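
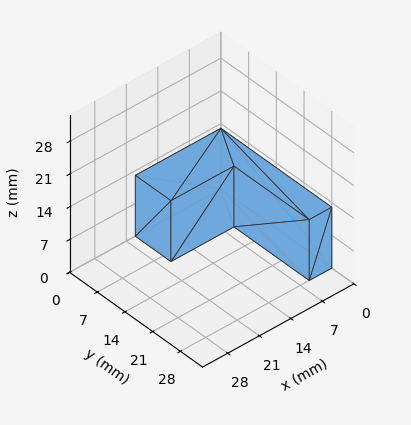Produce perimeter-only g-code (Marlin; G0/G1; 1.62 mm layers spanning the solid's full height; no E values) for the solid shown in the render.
Reading the render: the shape is an L-shaped prism: outer 19 × 28 mm, arm thicknesses ≈ 9 mm (horizontal) and 5 mm (vertical), extruded 13 mm in z (dimensions read to the nearest mm from the axis ticks). For the g-code, the solid's height is divided into equal slices at the stated Δz and each level perimeter traced with G1 moves after a G0 lift.

; perimeter-only toolpath
G21 ; units = mm
G90 ; absolute positioning
G28 ; home
; layer 1
G0 Z1.62
G0 X0.00 Y0.00
G1 X19.00 Y0.00
G1 X19.00 Y9.00
G1 X5.00 Y9.00
G1 X5.00 Y28.00
G1 X0.00 Y28.00
G1 X0.00 Y0.00
; layer 2
G0 Z3.25
G0 X0.00 Y0.00
G1 X19.00 Y0.00
G1 X19.00 Y9.00
G1 X5.00 Y9.00
G1 X5.00 Y28.00
G1 X0.00 Y28.00
G1 X0.00 Y0.00
; layer 3
G0 Z4.88
G0 X0.00 Y0.00
G1 X19.00 Y0.00
G1 X19.00 Y9.00
G1 X5.00 Y9.00
G1 X5.00 Y28.00
G1 X0.00 Y28.00
G1 X0.00 Y0.00
; layer 4
G0 Z6.50
G0 X0.00 Y0.00
G1 X19.00 Y0.00
G1 X19.00 Y9.00
G1 X5.00 Y9.00
G1 X5.00 Y28.00
G1 X0.00 Y28.00
G1 X0.00 Y0.00
; layer 5
G0 Z8.12
G0 X0.00 Y0.00
G1 X19.00 Y0.00
G1 X19.00 Y9.00
G1 X5.00 Y9.00
G1 X5.00 Y28.00
G1 X0.00 Y28.00
G1 X0.00 Y0.00
; layer 6
G0 Z9.75
G0 X0.00 Y0.00
G1 X19.00 Y0.00
G1 X19.00 Y9.00
G1 X5.00 Y9.00
G1 X5.00 Y28.00
G1 X0.00 Y28.00
G1 X0.00 Y0.00
; layer 7
G0 Z11.38
G0 X0.00 Y0.00
G1 X19.00 Y0.00
G1 X19.00 Y9.00
G1 X5.00 Y9.00
G1 X5.00 Y28.00
G1 X0.00 Y28.00
G1 X0.00 Y0.00
; layer 8
G0 Z13.00
G0 X0.00 Y0.00
G1 X19.00 Y0.00
G1 X19.00 Y9.00
G1 X5.00 Y9.00
G1 X5.00 Y28.00
G1 X0.00 Y28.00
G1 X0.00 Y0.00
M2 ; end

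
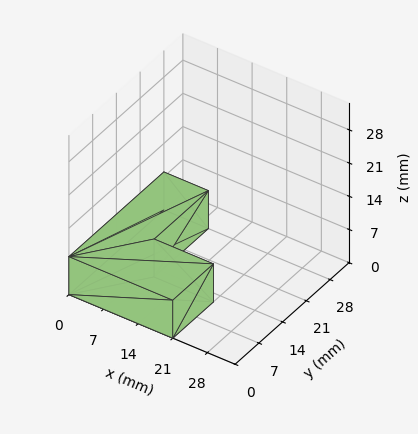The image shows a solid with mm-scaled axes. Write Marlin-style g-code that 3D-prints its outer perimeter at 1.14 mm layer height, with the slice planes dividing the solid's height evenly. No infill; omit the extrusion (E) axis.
Reading the render: the shape is an L-shaped prism: outer 21 × 28 mm, arm thicknesses ≈ 12 mm (horizontal) and 9 mm (vertical), extruded 8 mm in z (dimensions read to the nearest mm from the axis ticks). For the g-code, the solid's height is divided into equal slices at the stated Δz and each level perimeter traced with G1 moves after a G0 lift.

; perimeter-only toolpath
G21 ; units = mm
G90 ; absolute positioning
G28 ; home
; layer 1
G0 Z1.14
G0 X0.00 Y0.00
G1 X21.00 Y0.00
G1 X21.00 Y12.00
G1 X9.00 Y12.00
G1 X9.00 Y28.00
G1 X0.00 Y28.00
G1 X0.00 Y0.00
; layer 2
G0 Z2.29
G0 X0.00 Y0.00
G1 X21.00 Y0.00
G1 X21.00 Y12.00
G1 X9.00 Y12.00
G1 X9.00 Y28.00
G1 X0.00 Y28.00
G1 X0.00 Y0.00
; layer 3
G0 Z3.43
G0 X0.00 Y0.00
G1 X21.00 Y0.00
G1 X21.00 Y12.00
G1 X9.00 Y12.00
G1 X9.00 Y28.00
G1 X0.00 Y28.00
G1 X0.00 Y0.00
; layer 4
G0 Z4.57
G0 X0.00 Y0.00
G1 X21.00 Y0.00
G1 X21.00 Y12.00
G1 X9.00 Y12.00
G1 X9.00 Y28.00
G1 X0.00 Y28.00
G1 X0.00 Y0.00
; layer 5
G0 Z5.71
G0 X0.00 Y0.00
G1 X21.00 Y0.00
G1 X21.00 Y12.00
G1 X9.00 Y12.00
G1 X9.00 Y28.00
G1 X0.00 Y28.00
G1 X0.00 Y0.00
; layer 6
G0 Z6.86
G0 X0.00 Y0.00
G1 X21.00 Y0.00
G1 X21.00 Y12.00
G1 X9.00 Y12.00
G1 X9.00 Y28.00
G1 X0.00 Y28.00
G1 X0.00 Y0.00
; layer 7
G0 Z8.00
G0 X0.00 Y0.00
G1 X21.00 Y0.00
G1 X21.00 Y12.00
G1 X9.00 Y12.00
G1 X9.00 Y28.00
G1 X0.00 Y28.00
G1 X0.00 Y0.00
M2 ; end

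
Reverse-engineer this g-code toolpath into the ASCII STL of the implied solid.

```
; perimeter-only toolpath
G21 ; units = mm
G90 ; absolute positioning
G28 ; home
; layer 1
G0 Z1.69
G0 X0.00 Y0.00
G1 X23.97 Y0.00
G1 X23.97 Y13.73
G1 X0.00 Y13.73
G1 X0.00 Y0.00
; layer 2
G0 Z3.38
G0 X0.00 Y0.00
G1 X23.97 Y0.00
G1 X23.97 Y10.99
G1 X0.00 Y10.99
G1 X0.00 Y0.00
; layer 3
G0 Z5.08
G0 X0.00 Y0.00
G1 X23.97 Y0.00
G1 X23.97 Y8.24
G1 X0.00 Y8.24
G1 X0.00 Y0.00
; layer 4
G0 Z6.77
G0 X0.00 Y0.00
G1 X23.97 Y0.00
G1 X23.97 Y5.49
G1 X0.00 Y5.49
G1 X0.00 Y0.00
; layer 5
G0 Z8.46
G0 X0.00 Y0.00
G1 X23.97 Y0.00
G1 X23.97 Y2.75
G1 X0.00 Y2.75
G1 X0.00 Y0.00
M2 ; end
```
solid part
  facet normal 0.0000 0.0000 -1.0000
    outer loop
      vertex 23.97 16.48 0.00
      vertex 23.97 0.00 0.00
      vertex 0.00 0.00 0.00
    endloop
  endfacet
  facet normal 0.0000 0.0000 -1.0000
    outer loop
      vertex 0.00 16.48 0.00
      vertex 23.97 16.48 0.00
      vertex 0.00 0.00 0.00
    endloop
  endfacet
  facet normal 0.0000 -1.0000 0.0000
    outer loop
      vertex 0.00 0.00 0.00
      vertex 23.97 0.00 0.00
      vertex 23.97 0.00 10.15
    endloop
  endfacet
  facet normal 0.0000 -1.0000 0.0000
    outer loop
      vertex 0.00 0.00 0.00
      vertex 23.97 0.00 10.15
      vertex 0.00 0.00 10.15
    endloop
  endfacet
  facet normal 0.0000 0.5244 0.8515
    outer loop
      vertex 0.00 0.00 10.15
      vertex 23.97 0.00 10.15
      vertex 23.97 16.48 0.00
    endloop
  endfacet
  facet normal 0.0000 0.5244 0.8515
    outer loop
      vertex 0.00 0.00 10.15
      vertex 23.97 16.48 0.00
      vertex 0.00 16.48 0.00
    endloop
  endfacet
  facet normal -1.0000 0.0000 0.0000
    outer loop
      vertex 0.00 0.00 10.15
      vertex 0.00 16.48 0.00
      vertex 0.00 0.00 0.00
    endloop
  endfacet
  facet normal 1.0000 0.0000 0.0000
    outer loop
      vertex 23.97 0.00 0.00
      vertex 23.97 16.48 0.00
      vertex 23.97 0.00 10.15
    endloop
  endfacet
endsolid part

The G0 Z moves step by Δz≈1.69 mm. The G1 loops shrink linearly with z, so the solid tapers from its base footprint up to z≈10.2. Closing with a flat bottom cap and the tapered top and triangulating gives 8 facets — a wedge (ramp): 24 × 16.5 mm base, rising to 10.2 mm along the y=0 edge and sloping linearly to z=0 at y=16.5.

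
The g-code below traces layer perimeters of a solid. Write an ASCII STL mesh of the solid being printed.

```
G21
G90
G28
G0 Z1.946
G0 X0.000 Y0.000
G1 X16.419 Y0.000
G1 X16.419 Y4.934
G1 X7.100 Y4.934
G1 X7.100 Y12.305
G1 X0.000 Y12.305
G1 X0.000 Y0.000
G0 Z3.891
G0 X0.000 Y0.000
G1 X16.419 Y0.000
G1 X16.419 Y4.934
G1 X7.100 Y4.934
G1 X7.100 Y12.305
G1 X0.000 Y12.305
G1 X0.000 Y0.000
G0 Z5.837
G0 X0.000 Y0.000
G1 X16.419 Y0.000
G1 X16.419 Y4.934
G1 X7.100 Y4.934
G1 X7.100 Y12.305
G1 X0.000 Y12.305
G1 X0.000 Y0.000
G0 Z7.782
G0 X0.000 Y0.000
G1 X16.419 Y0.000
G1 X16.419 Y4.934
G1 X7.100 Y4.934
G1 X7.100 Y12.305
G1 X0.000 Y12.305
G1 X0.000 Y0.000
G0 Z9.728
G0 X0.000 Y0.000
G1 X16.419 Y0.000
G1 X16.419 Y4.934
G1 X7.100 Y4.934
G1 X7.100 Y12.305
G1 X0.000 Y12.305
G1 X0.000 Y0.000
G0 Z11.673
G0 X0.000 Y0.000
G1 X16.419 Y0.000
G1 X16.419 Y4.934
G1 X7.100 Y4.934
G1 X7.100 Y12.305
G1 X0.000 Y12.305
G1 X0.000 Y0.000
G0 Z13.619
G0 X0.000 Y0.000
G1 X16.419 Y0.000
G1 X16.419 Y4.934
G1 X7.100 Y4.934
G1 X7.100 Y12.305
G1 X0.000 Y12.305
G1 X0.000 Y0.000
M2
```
solid part
  facet normal 0.0000 0.0000 -1.0000
    outer loop
      vertex 16.419 4.934 0.000
      vertex 16.419 0.000 0.000
      vertex 0.000 0.000 0.000
    endloop
  endfacet
  facet normal 0.0000 0.0000 -1.0000
    outer loop
      vertex 7.100 4.934 0.000
      vertex 16.419 4.934 0.000
      vertex 0.000 0.000 0.000
    endloop
  endfacet
  facet normal 0.0000 0.0000 -1.0000
    outer loop
      vertex 7.100 12.305 0.000
      vertex 7.100 4.934 0.000
      vertex 0.000 0.000 0.000
    endloop
  endfacet
  facet normal 0.0000 0.0000 -1.0000
    outer loop
      vertex 0.000 12.305 0.000
      vertex 7.100 12.305 0.000
      vertex 0.000 0.000 0.000
    endloop
  endfacet
  facet normal 0.0000 0.0000 1.0000
    outer loop
      vertex 0.000 0.000 13.619
      vertex 16.419 0.000 13.619
      vertex 16.419 4.934 13.619
    endloop
  endfacet
  facet normal 0.0000 0.0000 1.0000
    outer loop
      vertex 0.000 0.000 13.619
      vertex 16.419 4.934 13.619
      vertex 7.100 4.934 13.619
    endloop
  endfacet
  facet normal 0.0000 0.0000 1.0000
    outer loop
      vertex 0.000 0.000 13.619
      vertex 7.100 4.934 13.619
      vertex 7.100 12.305 13.619
    endloop
  endfacet
  facet normal 0.0000 0.0000 1.0000
    outer loop
      vertex 0.000 0.000 13.619
      vertex 7.100 12.305 13.619
      vertex 0.000 12.305 13.619
    endloop
  endfacet
  facet normal 0.0000 -1.0000 0.0000
    outer loop
      vertex 0.000 0.000 0.000
      vertex 16.419 0.000 0.000
      vertex 16.419 0.000 13.619
    endloop
  endfacet
  facet normal 0.0000 -1.0000 0.0000
    outer loop
      vertex 0.000 0.000 0.000
      vertex 16.419 0.000 13.619
      vertex 0.000 0.000 13.619
    endloop
  endfacet
  facet normal 1.0000 0.0000 0.0000
    outer loop
      vertex 16.419 0.000 0.000
      vertex 16.419 4.934 0.000
      vertex 16.419 4.934 13.619
    endloop
  endfacet
  facet normal 1.0000 0.0000 0.0000
    outer loop
      vertex 16.419 0.000 0.000
      vertex 16.419 4.934 13.619
      vertex 16.419 0.000 13.619
    endloop
  endfacet
  facet normal 0.0000 1.0000 0.0000
    outer loop
      vertex 16.419 4.934 0.000
      vertex 7.100 4.934 0.000
      vertex 7.100 4.934 13.619
    endloop
  endfacet
  facet normal 0.0000 1.0000 0.0000
    outer loop
      vertex 16.419 4.934 0.000
      vertex 7.100 4.934 13.619
      vertex 16.419 4.934 13.619
    endloop
  endfacet
  facet normal 1.0000 0.0000 0.0000
    outer loop
      vertex 7.100 4.934 0.000
      vertex 7.100 12.305 0.000
      vertex 7.100 12.305 13.619
    endloop
  endfacet
  facet normal 1.0000 0.0000 0.0000
    outer loop
      vertex 7.100 4.934 0.000
      vertex 7.100 12.305 13.619
      vertex 7.100 4.934 13.619
    endloop
  endfacet
  facet normal 0.0000 1.0000 0.0000
    outer loop
      vertex 7.100 12.305 0.000
      vertex 0.000 12.305 0.000
      vertex 0.000 12.305 13.619
    endloop
  endfacet
  facet normal 0.0000 1.0000 0.0000
    outer loop
      vertex 7.100 12.305 0.000
      vertex 0.000 12.305 13.619
      vertex 7.100 12.305 13.619
    endloop
  endfacet
  facet normal -1.0000 0.0000 0.0000
    outer loop
      vertex 0.000 12.305 0.000
      vertex 0.000 0.000 0.000
      vertex 0.000 0.000 13.619
    endloop
  endfacet
  facet normal -1.0000 0.0000 0.0000
    outer loop
      vertex 0.000 12.305 0.000
      vertex 0.000 0.000 13.619
      vertex 0.000 12.305 13.619
    endloop
  endfacet
endsolid part

The G0 Z moves step by Δz≈1.946 mm. Every layer's G1 loop is the same polygon, so the solid is a straight extrusion of it from z=0 to z≈13.6. Closing with flat bottom and top caps and triangulating gives 20 facets — an L-shaped prism: outer 16.4 × 12.3 mm, arm thicknesses ≈ 4.93 mm (horizontal) and 7.1 mm (vertical), extruded 13.6 mm in z.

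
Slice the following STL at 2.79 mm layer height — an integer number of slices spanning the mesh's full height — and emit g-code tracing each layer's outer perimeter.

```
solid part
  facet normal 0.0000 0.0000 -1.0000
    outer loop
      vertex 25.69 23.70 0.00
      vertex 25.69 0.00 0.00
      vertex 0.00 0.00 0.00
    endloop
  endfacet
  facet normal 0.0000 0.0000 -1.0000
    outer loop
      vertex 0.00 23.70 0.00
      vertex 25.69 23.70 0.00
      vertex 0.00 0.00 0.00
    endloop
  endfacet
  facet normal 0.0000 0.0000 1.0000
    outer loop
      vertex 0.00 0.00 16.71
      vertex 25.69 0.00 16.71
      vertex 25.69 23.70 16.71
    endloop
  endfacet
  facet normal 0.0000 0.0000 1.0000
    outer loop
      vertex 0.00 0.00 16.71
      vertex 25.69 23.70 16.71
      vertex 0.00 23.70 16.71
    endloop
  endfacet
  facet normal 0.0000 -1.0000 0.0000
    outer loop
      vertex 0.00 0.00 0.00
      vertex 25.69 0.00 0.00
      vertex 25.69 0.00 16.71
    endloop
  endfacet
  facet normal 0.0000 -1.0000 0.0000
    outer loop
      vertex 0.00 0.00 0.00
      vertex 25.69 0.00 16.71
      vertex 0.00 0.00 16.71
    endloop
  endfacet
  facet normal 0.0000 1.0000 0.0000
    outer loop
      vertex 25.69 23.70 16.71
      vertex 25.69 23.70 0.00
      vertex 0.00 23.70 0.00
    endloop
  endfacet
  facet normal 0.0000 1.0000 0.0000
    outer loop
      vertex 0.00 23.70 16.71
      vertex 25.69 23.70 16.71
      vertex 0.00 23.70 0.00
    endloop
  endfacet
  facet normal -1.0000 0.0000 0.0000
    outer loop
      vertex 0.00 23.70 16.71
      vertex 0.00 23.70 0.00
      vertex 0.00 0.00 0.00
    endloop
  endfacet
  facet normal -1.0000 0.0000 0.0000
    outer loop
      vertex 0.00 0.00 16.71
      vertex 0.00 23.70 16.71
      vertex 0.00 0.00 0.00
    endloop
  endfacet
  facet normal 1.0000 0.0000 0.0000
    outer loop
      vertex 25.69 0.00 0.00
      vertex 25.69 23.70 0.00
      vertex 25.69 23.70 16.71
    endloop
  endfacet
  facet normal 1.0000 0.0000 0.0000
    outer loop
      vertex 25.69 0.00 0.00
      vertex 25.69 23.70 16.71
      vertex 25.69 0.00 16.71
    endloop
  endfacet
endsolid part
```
; perimeter-only toolpath
G21 ; units = mm
G90 ; absolute positioning
G28 ; home
; layer 1
G0 Z2.79
G0 X0.00 Y0.00
G1 X25.69 Y0.00
G1 X25.69 Y23.70
G1 X0.00 Y23.70
G1 X0.00 Y0.00
; layer 2
G0 Z5.57
G0 X0.00 Y0.00
G1 X25.69 Y0.00
G1 X25.69 Y23.70
G1 X0.00 Y23.70
G1 X0.00 Y0.00
; layer 3
G0 Z8.36
G0 X0.00 Y0.00
G1 X25.69 Y0.00
G1 X25.69 Y23.70
G1 X0.00 Y23.70
G1 X0.00 Y0.00
; layer 4
G0 Z11.14
G0 X0.00 Y0.00
G1 X25.69 Y0.00
G1 X25.69 Y23.70
G1 X0.00 Y23.70
G1 X0.00 Y0.00
; layer 5
G0 Z13.93
G0 X0.00 Y0.00
G1 X25.69 Y0.00
G1 X25.69 Y23.70
G1 X0.00 Y23.70
G1 X0.00 Y0.00
; layer 6
G0 Z16.71
G0 X0.00 Y0.00
G1 X25.69 Y0.00
G1 X25.69 Y23.70
G1 X0.00 Y23.70
G1 X0.00 Y0.00
M2 ; end

The solid is a rectangular box, roughly 25.7 × 23.7 mm footprint and 16.7 mm tall. Slicing at Δz = 2.79 mm — 6 equal slices spanning the solid's height, so layer i sits at z = i·h/6 — gives 6 non-empty perimeters. Each is a 4-segment closed polygon; G0 lifts to the layer z and rapids to the start vertex, then G1 traces the edges.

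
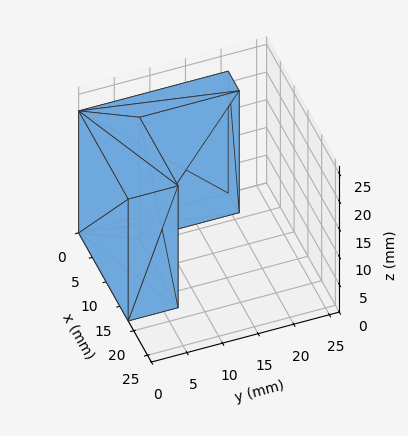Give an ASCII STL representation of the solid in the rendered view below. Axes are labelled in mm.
Reading the render: the shape is an L-shaped prism: outer 18 × 21 mm, arm thicknesses ≈ 7 mm (horizontal) and 4 mm (vertical), extruded 22 mm in z (dimensions read to the nearest mm from the axis ticks). For the STL, each face is triangulated and given an outward normal.

solid part
  facet normal 0.0000 0.0000 -1.0000
    outer loop
      vertex 18.00 7.00 0.00
      vertex 18.00 0.00 0.00
      vertex 0.00 0.00 0.00
    endloop
  endfacet
  facet normal 0.0000 0.0000 -1.0000
    outer loop
      vertex 4.00 7.00 0.00
      vertex 18.00 7.00 0.00
      vertex 0.00 0.00 0.00
    endloop
  endfacet
  facet normal 0.0000 0.0000 -1.0000
    outer loop
      vertex 4.00 21.00 0.00
      vertex 4.00 7.00 0.00
      vertex 0.00 0.00 0.00
    endloop
  endfacet
  facet normal 0.0000 0.0000 -1.0000
    outer loop
      vertex 0.00 21.00 0.00
      vertex 4.00 21.00 0.00
      vertex 0.00 0.00 0.00
    endloop
  endfacet
  facet normal 0.0000 0.0000 1.0000
    outer loop
      vertex 0.00 0.00 22.00
      vertex 18.00 0.00 22.00
      vertex 18.00 7.00 22.00
    endloop
  endfacet
  facet normal 0.0000 0.0000 1.0000
    outer loop
      vertex 0.00 0.00 22.00
      vertex 18.00 7.00 22.00
      vertex 4.00 7.00 22.00
    endloop
  endfacet
  facet normal 0.0000 0.0000 1.0000
    outer loop
      vertex 0.00 0.00 22.00
      vertex 4.00 7.00 22.00
      vertex 4.00 21.00 22.00
    endloop
  endfacet
  facet normal 0.0000 0.0000 1.0000
    outer loop
      vertex 0.00 0.00 22.00
      vertex 4.00 21.00 22.00
      vertex 0.00 21.00 22.00
    endloop
  endfacet
  facet normal 0.0000 -1.0000 0.0000
    outer loop
      vertex 0.00 0.00 0.00
      vertex 18.00 0.00 0.00
      vertex 18.00 0.00 22.00
    endloop
  endfacet
  facet normal 0.0000 -1.0000 0.0000
    outer loop
      vertex 0.00 0.00 0.00
      vertex 18.00 0.00 22.00
      vertex 0.00 0.00 22.00
    endloop
  endfacet
  facet normal 1.0000 0.0000 0.0000
    outer loop
      vertex 18.00 0.00 0.00
      vertex 18.00 7.00 0.00
      vertex 18.00 7.00 22.00
    endloop
  endfacet
  facet normal 1.0000 0.0000 0.0000
    outer loop
      vertex 18.00 0.00 0.00
      vertex 18.00 7.00 22.00
      vertex 18.00 0.00 22.00
    endloop
  endfacet
  facet normal 0.0000 1.0000 0.0000
    outer loop
      vertex 18.00 7.00 0.00
      vertex 4.00 7.00 0.00
      vertex 4.00 7.00 22.00
    endloop
  endfacet
  facet normal 0.0000 1.0000 0.0000
    outer loop
      vertex 18.00 7.00 0.00
      vertex 4.00 7.00 22.00
      vertex 18.00 7.00 22.00
    endloop
  endfacet
  facet normal 1.0000 0.0000 0.0000
    outer loop
      vertex 4.00 7.00 0.00
      vertex 4.00 21.00 0.00
      vertex 4.00 21.00 22.00
    endloop
  endfacet
  facet normal 1.0000 0.0000 0.0000
    outer loop
      vertex 4.00 7.00 0.00
      vertex 4.00 21.00 22.00
      vertex 4.00 7.00 22.00
    endloop
  endfacet
  facet normal 0.0000 1.0000 0.0000
    outer loop
      vertex 4.00 21.00 0.00
      vertex 0.00 21.00 0.00
      vertex 0.00 21.00 22.00
    endloop
  endfacet
  facet normal 0.0000 1.0000 0.0000
    outer loop
      vertex 4.00 21.00 0.00
      vertex 0.00 21.00 22.00
      vertex 4.00 21.00 22.00
    endloop
  endfacet
  facet normal -1.0000 0.0000 0.0000
    outer loop
      vertex 0.00 21.00 0.00
      vertex 0.00 0.00 0.00
      vertex 0.00 0.00 22.00
    endloop
  endfacet
  facet normal -1.0000 0.0000 0.0000
    outer loop
      vertex 0.00 21.00 0.00
      vertex 0.00 0.00 22.00
      vertex 0.00 21.00 22.00
    endloop
  endfacet
endsolid part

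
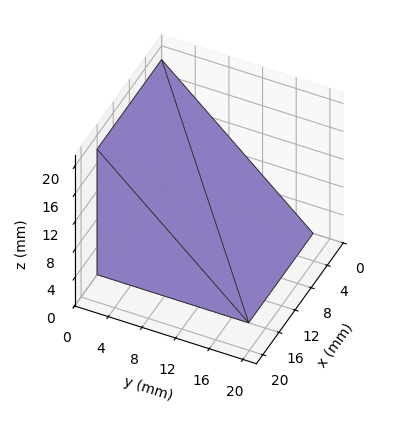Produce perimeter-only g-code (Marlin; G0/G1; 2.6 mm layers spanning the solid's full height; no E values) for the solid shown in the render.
Reading the render: the shape is a wedge (ramp): 16 × 18 mm base, rising to 18 mm along the y=0 edge and sloping linearly to z=0 at y=18 (dimensions read to the nearest mm from the axis ticks). For the g-code, the solid's height is divided into equal slices at the stated Δz and each level perimeter traced with G1 moves after a G0 lift.

; perimeter-only toolpath
G21 ; units = mm
G90 ; absolute positioning
G28 ; home
; layer 1
G0 Z2.6
G0 X0.0 Y0.0
G1 X16.0 Y0.0
G1 X16.0 Y15.4
G1 X0.0 Y15.4
G1 X0.0 Y0.0
; layer 2
G0 Z5.1
G0 X0.0 Y0.0
G1 X16.0 Y0.0
G1 X16.0 Y12.9
G1 X0.0 Y12.9
G1 X0.0 Y0.0
; layer 3
G0 Z7.7
G0 X0.0 Y0.0
G1 X16.0 Y0.0
G1 X16.0 Y10.3
G1 X0.0 Y10.3
G1 X0.0 Y0.0
; layer 4
G0 Z10.3
G0 X0.0 Y0.0
G1 X16.0 Y0.0
G1 X16.0 Y7.7
G1 X0.0 Y7.7
G1 X0.0 Y0.0
; layer 5
G0 Z12.9
G0 X0.0 Y0.0
G1 X16.0 Y0.0
G1 X16.0 Y5.1
G1 X0.0 Y5.1
G1 X0.0 Y0.0
; layer 6
G0 Z15.4
G0 X0.0 Y0.0
G1 X16.0 Y0.0
G1 X16.0 Y2.6
G1 X0.0 Y2.6
G1 X0.0 Y0.0
M2 ; end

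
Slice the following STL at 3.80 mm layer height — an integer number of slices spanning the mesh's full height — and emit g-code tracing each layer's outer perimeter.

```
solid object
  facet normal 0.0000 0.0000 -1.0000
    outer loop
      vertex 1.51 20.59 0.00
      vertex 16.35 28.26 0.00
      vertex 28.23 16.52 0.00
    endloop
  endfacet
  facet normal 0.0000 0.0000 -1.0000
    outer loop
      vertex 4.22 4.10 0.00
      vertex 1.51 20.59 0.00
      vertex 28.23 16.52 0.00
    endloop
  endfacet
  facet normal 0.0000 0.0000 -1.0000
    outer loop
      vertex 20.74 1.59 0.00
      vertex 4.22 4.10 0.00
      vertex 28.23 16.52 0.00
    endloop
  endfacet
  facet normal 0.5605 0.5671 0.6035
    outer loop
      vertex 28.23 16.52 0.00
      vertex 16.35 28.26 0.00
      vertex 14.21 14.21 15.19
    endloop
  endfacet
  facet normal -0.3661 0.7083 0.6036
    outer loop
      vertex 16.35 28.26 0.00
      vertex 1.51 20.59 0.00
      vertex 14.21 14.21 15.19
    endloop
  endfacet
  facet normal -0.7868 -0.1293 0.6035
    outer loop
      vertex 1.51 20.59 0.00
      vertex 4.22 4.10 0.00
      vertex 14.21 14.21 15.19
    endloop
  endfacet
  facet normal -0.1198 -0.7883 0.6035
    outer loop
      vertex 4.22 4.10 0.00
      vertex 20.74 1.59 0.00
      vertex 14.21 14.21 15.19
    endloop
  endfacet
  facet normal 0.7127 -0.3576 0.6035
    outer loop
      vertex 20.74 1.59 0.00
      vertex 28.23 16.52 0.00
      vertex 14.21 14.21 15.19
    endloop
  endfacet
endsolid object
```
; perimeter-only toolpath
G21 ; units = mm
G90 ; absolute positioning
G28 ; home
; layer 1
G0 Z3.80
G0 X24.73 Y15.94
G1 X15.82 Y24.75
G1 X4.69 Y18.99
G1 X6.72 Y6.63
G1 X19.11 Y4.75
G1 X24.73 Y15.94
; layer 2
G0 Z7.59
G0 X21.22 Y15.37
G1 X15.28 Y21.23
G1 X7.86 Y17.40
G1 X9.21 Y9.16
G1 X17.48 Y7.90
G1 X21.22 Y15.37
; layer 3
G0 Z11.39
G0 X17.71 Y14.79
G1 X14.75 Y17.72
G1 X11.04 Y15.80
G1 X11.71 Y11.68
G1 X15.84 Y11.06
G1 X17.71 Y14.79
M2 ; end

The solid is a regular 5-sided pyramid, base circumscribed radius ≈ 14.2 mm, apex at z ≈ 15.2 mm. Slicing at Δz = 3.80 mm — 4 equal slices spanning the solid's height, so layer i sits at z = i·h/4 — gives 3 non-empty perimeters. Each is a 5-segment closed polygon; G0 lifts to the layer z and rapids to the start vertex, then G1 traces the edges. The cross-section shrinks linearly with z (the slice at the apex is degenerate and omitted).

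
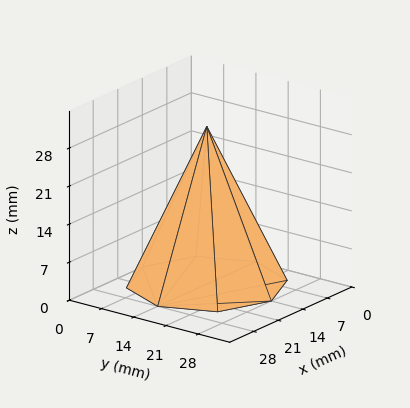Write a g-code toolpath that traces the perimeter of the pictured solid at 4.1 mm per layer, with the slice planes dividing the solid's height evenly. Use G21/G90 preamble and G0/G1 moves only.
Reading the render: the shape is a regular 8-sided pyramid, base circumscribed radius ≈ 14 mm, apex at z ≈ 29 mm (dimensions read to the nearest mm from the axis ticks). For the g-code, the solid's height is divided into equal slices at the stated Δz and each level perimeter traced with G1 moves after a G0 lift.

; perimeter-only toolpath
G21 ; units = mm
G90 ; absolute positioning
G28 ; home
; layer 1
G0 Z4.1
G0 X26.0 Y14.0
G1 X22.5 Y22.5
G1 X14.0 Y26.0
G1 X5.5 Y22.5
G1 X2.0 Y14.0
G1 X5.5 Y5.5
G1 X14.0 Y2.0
G1 X22.5 Y5.5
G1 X26.0 Y14.0
; layer 2
G0 Z8.3
G0 X24.0 Y14.0
G1 X21.1 Y21.1
G1 X14.0 Y24.0
G1 X6.9 Y21.1
G1 X4.0 Y14.0
G1 X6.9 Y6.9
G1 X14.0 Y4.0
G1 X21.1 Y6.9
G1 X24.0 Y14.0
; layer 3
G0 Z12.4
G0 X22.0 Y14.0
G1 X19.7 Y19.7
G1 X14.0 Y22.0
G1 X8.3 Y19.7
G1 X6.0 Y14.0
G1 X8.3 Y8.3
G1 X14.0 Y6.0
G1 X19.7 Y8.3
G1 X22.0 Y14.0
; layer 4
G0 Z16.6
G0 X20.0 Y14.0
G1 X18.2 Y18.2
G1 X14.0 Y20.0
G1 X9.8 Y18.2
G1 X8.0 Y14.0
G1 X9.8 Y9.8
G1 X14.0 Y8.0
G1 X18.2 Y9.8
G1 X20.0 Y14.0
; layer 5
G0 Z20.7
G0 X18.0 Y14.0
G1 X16.8 Y16.8
G1 X14.0 Y18.0
G1 X11.2 Y16.8
G1 X10.0 Y14.0
G1 X11.2 Y11.2
G1 X14.0 Y10.0
G1 X16.8 Y11.2
G1 X18.0 Y14.0
; layer 6
G0 Z24.9
G0 X16.0 Y14.0
G1 X15.4 Y15.4
G1 X14.0 Y16.0
G1 X12.6 Y15.4
G1 X12.0 Y14.0
G1 X12.6 Y12.6
G1 X14.0 Y12.0
G1 X15.4 Y12.6
G1 X16.0 Y14.0
M2 ; end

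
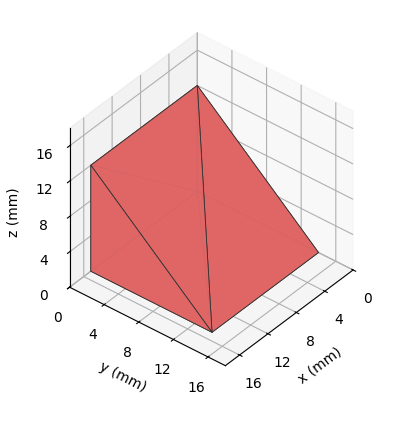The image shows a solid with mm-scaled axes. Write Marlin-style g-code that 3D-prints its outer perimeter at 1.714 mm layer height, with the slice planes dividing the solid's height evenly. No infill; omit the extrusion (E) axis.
Reading the render: the shape is a wedge (ramp): 15 × 14 mm base, rising to 12 mm along the y=0 edge and sloping linearly to z=0 at y=14 (dimensions read to the nearest mm from the axis ticks). For the g-code, the solid's height is divided into equal slices at the stated Δz and each level perimeter traced with G1 moves after a G0 lift.

; perimeter-only toolpath
G21 ; units = mm
G90 ; absolute positioning
G28 ; home
; layer 1
G0 Z1.714
G0 X0.000 Y0.000
G1 X15.000 Y0.000
G1 X15.000 Y12.000
G1 X0.000 Y12.000
G1 X0.000 Y0.000
; layer 2
G0 Z3.429
G0 X0.000 Y0.000
G1 X15.000 Y0.000
G1 X15.000 Y10.000
G1 X0.000 Y10.000
G1 X0.000 Y0.000
; layer 3
G0 Z5.143
G0 X0.000 Y0.000
G1 X15.000 Y0.000
G1 X15.000 Y8.000
G1 X0.000 Y8.000
G1 X0.000 Y0.000
; layer 4
G0 Z6.857
G0 X0.000 Y0.000
G1 X15.000 Y0.000
G1 X15.000 Y6.000
G1 X0.000 Y6.000
G1 X0.000 Y0.000
; layer 5
G0 Z8.571
G0 X0.000 Y0.000
G1 X15.000 Y0.000
G1 X15.000 Y4.000
G1 X0.000 Y4.000
G1 X0.000 Y0.000
; layer 6
G0 Z10.286
G0 X0.000 Y0.000
G1 X15.000 Y0.000
G1 X15.000 Y2.000
G1 X0.000 Y2.000
G1 X0.000 Y0.000
M2 ; end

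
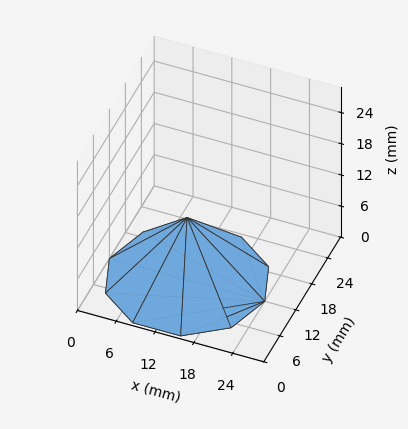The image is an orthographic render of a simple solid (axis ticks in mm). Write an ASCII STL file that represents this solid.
Reading the render: the shape is a regular 10-sided pyramid, base circumscribed radius ≈ 12 mm, apex at z ≈ 12 mm (dimensions read to the nearest mm from the axis ticks). For the STL, each face is triangulated and given an outward normal.

solid part
  facet normal 0.0000 0.0000 -1.0000
    outer loop
      vertex 15.71 23.41 0.00
      vertex 21.71 19.05 0.00
      vertex 24.00 12.00 0.00
    endloop
  endfacet
  facet normal 0.0000 0.0000 -1.0000
    outer loop
      vertex 8.29 23.41 0.00
      vertex 15.71 23.41 0.00
      vertex 24.00 12.00 0.00
    endloop
  endfacet
  facet normal 0.0000 0.0000 -1.0000
    outer loop
      vertex 2.29 19.05 0.00
      vertex 8.29 23.41 0.00
      vertex 24.00 12.00 0.00
    endloop
  endfacet
  facet normal 0.0000 0.0000 -1.0000
    outer loop
      vertex 0.00 12.00 0.00
      vertex 2.29 19.05 0.00
      vertex 24.00 12.00 0.00
    endloop
  endfacet
  facet normal 0.0000 0.0000 -1.0000
    outer loop
      vertex 2.29 4.95 0.00
      vertex 0.00 12.00 0.00
      vertex 24.00 12.00 0.00
    endloop
  endfacet
  facet normal 0.0000 0.0000 -1.0000
    outer loop
      vertex 8.29 0.59 0.00
      vertex 2.29 4.95 0.00
      vertex 24.00 12.00 0.00
    endloop
  endfacet
  facet normal 0.0000 0.0000 -1.0000
    outer loop
      vertex 15.71 0.59 0.00
      vertex 8.29 0.59 0.00
      vertex 24.00 12.00 0.00
    endloop
  endfacet
  facet normal 0.0000 0.0000 -1.0000
    outer loop
      vertex 21.71 4.95 0.00
      vertex 15.71 0.59 0.00
      vertex 24.00 12.00 0.00
    endloop
  endfacet
  facet normal 0.6892 0.2239 0.6892
    outer loop
      vertex 24.00 12.00 0.00
      vertex 21.71 19.05 0.00
      vertex 12.00 12.00 12.00
    endloop
  endfacet
  facet normal 0.4260 0.5862 0.6891
    outer loop
      vertex 21.71 19.05 0.00
      vertex 15.71 23.41 0.00
      vertex 12.00 12.00 12.00
    endloop
  endfacet
  facet normal 0.0000 0.7247 0.6891
    outer loop
      vertex 15.71 23.41 0.00
      vertex 8.29 23.41 0.00
      vertex 12.00 12.00 12.00
    endloop
  endfacet
  facet normal -0.4260 0.5862 0.6891
    outer loop
      vertex 8.29 23.41 0.00
      vertex 2.29 19.05 0.00
      vertex 12.00 12.00 12.00
    endloop
  endfacet
  facet normal -0.6892 0.2239 0.6892
    outer loop
      vertex 2.29 19.05 0.00
      vertex 0.00 12.00 0.00
      vertex 12.00 12.00 12.00
    endloop
  endfacet
  facet normal -0.6892 -0.2239 0.6892
    outer loop
      vertex 0.00 12.00 0.00
      vertex 2.29 4.95 0.00
      vertex 12.00 12.00 12.00
    endloop
  endfacet
  facet normal -0.4260 -0.5862 0.6891
    outer loop
      vertex 2.29 4.95 0.00
      vertex 8.29 0.59 0.00
      vertex 12.00 12.00 12.00
    endloop
  endfacet
  facet normal 0.0000 -0.7247 0.6891
    outer loop
      vertex 8.29 0.59 0.00
      vertex 15.71 0.59 0.00
      vertex 12.00 12.00 12.00
    endloop
  endfacet
  facet normal 0.4260 -0.5862 0.6891
    outer loop
      vertex 15.71 0.59 0.00
      vertex 21.71 4.95 0.00
      vertex 12.00 12.00 12.00
    endloop
  endfacet
  facet normal 0.6892 -0.2239 0.6892
    outer loop
      vertex 21.71 4.95 0.00
      vertex 24.00 12.00 0.00
      vertex 12.00 12.00 12.00
    endloop
  endfacet
endsolid part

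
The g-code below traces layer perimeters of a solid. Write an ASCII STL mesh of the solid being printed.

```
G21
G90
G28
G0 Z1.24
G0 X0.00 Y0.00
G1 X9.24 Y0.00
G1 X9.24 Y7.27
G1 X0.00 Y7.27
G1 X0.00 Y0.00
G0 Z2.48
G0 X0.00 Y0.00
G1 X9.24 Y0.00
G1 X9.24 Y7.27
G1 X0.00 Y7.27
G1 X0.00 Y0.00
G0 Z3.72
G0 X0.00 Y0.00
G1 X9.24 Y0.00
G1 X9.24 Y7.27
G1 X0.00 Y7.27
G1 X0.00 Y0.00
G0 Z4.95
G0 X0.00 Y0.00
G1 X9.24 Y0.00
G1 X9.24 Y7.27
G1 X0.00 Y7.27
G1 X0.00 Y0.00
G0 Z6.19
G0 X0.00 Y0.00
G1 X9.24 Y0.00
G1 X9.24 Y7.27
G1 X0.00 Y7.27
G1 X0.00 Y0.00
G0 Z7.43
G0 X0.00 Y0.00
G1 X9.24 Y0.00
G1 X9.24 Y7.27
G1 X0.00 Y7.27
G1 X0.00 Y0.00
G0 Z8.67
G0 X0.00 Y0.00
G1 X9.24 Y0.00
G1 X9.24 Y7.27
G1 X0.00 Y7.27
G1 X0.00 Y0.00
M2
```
solid part
  facet normal 0.0000 0.0000 -1.0000
    outer loop
      vertex 9.24 7.27 0.00
      vertex 9.24 0.00 0.00
      vertex 0.00 0.00 0.00
    endloop
  endfacet
  facet normal 0.0000 0.0000 -1.0000
    outer loop
      vertex 0.00 7.27 0.00
      vertex 9.24 7.27 0.00
      vertex 0.00 0.00 0.00
    endloop
  endfacet
  facet normal 0.0000 0.0000 1.0000
    outer loop
      vertex 0.00 0.00 8.67
      vertex 9.24 0.00 8.67
      vertex 9.24 7.27 8.67
    endloop
  endfacet
  facet normal 0.0000 0.0000 1.0000
    outer loop
      vertex 0.00 0.00 8.67
      vertex 9.24 7.27 8.67
      vertex 0.00 7.27 8.67
    endloop
  endfacet
  facet normal 0.0000 -1.0000 0.0000
    outer loop
      vertex 0.00 0.00 0.00
      vertex 9.24 0.00 0.00
      vertex 9.24 0.00 8.67
    endloop
  endfacet
  facet normal 0.0000 -1.0000 0.0000
    outer loop
      vertex 0.00 0.00 0.00
      vertex 9.24 0.00 8.67
      vertex 0.00 0.00 8.67
    endloop
  endfacet
  facet normal 0.0000 1.0000 0.0000
    outer loop
      vertex 9.24 7.27 8.67
      vertex 9.24 7.27 0.00
      vertex 0.00 7.27 0.00
    endloop
  endfacet
  facet normal 0.0000 1.0000 0.0000
    outer loop
      vertex 0.00 7.27 8.67
      vertex 9.24 7.27 8.67
      vertex 0.00 7.27 0.00
    endloop
  endfacet
  facet normal -1.0000 0.0000 0.0000
    outer loop
      vertex 0.00 7.27 8.67
      vertex 0.00 7.27 0.00
      vertex 0.00 0.00 0.00
    endloop
  endfacet
  facet normal -1.0000 0.0000 0.0000
    outer loop
      vertex 0.00 0.00 8.67
      vertex 0.00 7.27 8.67
      vertex 0.00 0.00 0.00
    endloop
  endfacet
  facet normal 1.0000 0.0000 0.0000
    outer loop
      vertex 9.24 0.00 0.00
      vertex 9.24 7.27 0.00
      vertex 9.24 7.27 8.67
    endloop
  endfacet
  facet normal 1.0000 0.0000 0.0000
    outer loop
      vertex 9.24 0.00 0.00
      vertex 9.24 7.27 8.67
      vertex 9.24 0.00 8.67
    endloop
  endfacet
endsolid part

The G0 Z moves step by Δz≈1.24 mm. Every layer's G1 loop is the same polygon, so the solid is a straight extrusion of it from z=0 to z≈8.67. Closing with flat bottom and top caps and triangulating gives 12 facets — a rectangular box, roughly 9.24 × 7.27 mm footprint and 8.67 mm tall.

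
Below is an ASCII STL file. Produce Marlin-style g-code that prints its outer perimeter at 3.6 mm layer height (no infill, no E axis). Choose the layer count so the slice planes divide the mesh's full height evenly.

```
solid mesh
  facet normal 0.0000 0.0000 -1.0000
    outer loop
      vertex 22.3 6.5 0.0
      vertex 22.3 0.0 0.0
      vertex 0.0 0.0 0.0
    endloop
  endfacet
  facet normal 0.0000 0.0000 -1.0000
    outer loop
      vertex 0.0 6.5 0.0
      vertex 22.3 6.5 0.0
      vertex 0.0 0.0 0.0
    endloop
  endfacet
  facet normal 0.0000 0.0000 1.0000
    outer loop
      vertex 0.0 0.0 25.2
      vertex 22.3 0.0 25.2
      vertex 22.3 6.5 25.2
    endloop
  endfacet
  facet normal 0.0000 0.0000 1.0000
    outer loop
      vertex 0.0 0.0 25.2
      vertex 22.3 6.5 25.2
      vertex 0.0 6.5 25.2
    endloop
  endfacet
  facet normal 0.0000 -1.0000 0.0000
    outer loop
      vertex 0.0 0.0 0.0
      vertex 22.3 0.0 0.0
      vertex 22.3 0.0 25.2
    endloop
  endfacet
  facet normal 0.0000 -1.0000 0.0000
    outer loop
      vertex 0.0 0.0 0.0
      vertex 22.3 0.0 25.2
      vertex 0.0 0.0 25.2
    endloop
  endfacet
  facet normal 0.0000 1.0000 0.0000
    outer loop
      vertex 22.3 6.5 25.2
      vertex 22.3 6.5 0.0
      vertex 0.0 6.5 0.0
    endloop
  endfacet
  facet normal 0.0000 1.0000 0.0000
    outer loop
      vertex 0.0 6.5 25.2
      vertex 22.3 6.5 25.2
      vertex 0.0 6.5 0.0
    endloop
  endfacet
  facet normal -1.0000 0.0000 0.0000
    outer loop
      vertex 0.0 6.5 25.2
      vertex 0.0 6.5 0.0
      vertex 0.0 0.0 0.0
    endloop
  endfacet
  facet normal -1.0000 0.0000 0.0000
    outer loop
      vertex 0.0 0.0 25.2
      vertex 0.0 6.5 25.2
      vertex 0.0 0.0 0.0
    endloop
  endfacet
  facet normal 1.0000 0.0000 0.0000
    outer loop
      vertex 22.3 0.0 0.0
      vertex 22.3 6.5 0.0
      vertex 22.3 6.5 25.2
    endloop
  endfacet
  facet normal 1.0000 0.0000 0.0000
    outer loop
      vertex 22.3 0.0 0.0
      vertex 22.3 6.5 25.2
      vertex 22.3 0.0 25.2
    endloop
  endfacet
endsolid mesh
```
; perimeter-only toolpath
G21 ; units = mm
G90 ; absolute positioning
G28 ; home
; layer 1
G0 Z3.6
G0 X0.0 Y0.0
G1 X22.3 Y0.0
G1 X22.3 Y6.5
G1 X0.0 Y6.5
G1 X0.0 Y0.0
; layer 2
G0 Z7.2
G0 X0.0 Y0.0
G1 X22.3 Y0.0
G1 X22.3 Y6.5
G1 X0.0 Y6.5
G1 X0.0 Y0.0
; layer 3
G0 Z10.8
G0 X0.0 Y0.0
G1 X22.3 Y0.0
G1 X22.3 Y6.5
G1 X0.0 Y6.5
G1 X0.0 Y0.0
; layer 4
G0 Z14.4
G0 X0.0 Y0.0
G1 X22.3 Y0.0
G1 X22.3 Y6.5
G1 X0.0 Y6.5
G1 X0.0 Y0.0
; layer 5
G0 Z18.0
G0 X0.0 Y0.0
G1 X22.3 Y0.0
G1 X22.3 Y6.5
G1 X0.0 Y6.5
G1 X0.0 Y0.0
; layer 6
G0 Z21.6
G0 X0.0 Y0.0
G1 X22.3 Y0.0
G1 X22.3 Y6.5
G1 X0.0 Y6.5
G1 X0.0 Y0.0
; layer 7
G0 Z25.2
G0 X0.0 Y0.0
G1 X22.3 Y0.0
G1 X22.3 Y6.5
G1 X0.0 Y6.5
G1 X0.0 Y0.0
M2 ; end

The solid is a rectangular box, roughly 22.3 × 6.5 mm footprint and 25.2 mm tall. Slicing at Δz = 3.6 mm — 7 equal slices spanning the solid's height, so layer i sits at z = i·h/7 — gives 7 non-empty perimeters. Each is a 4-segment closed polygon; G0 lifts to the layer z and rapids to the start vertex, then G1 traces the edges.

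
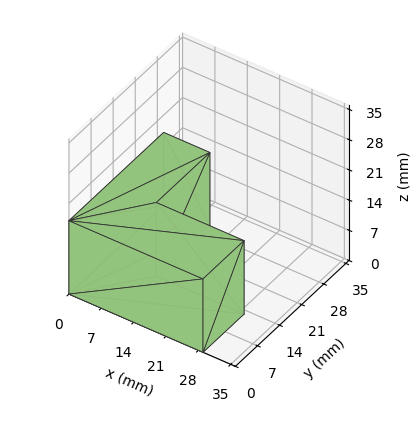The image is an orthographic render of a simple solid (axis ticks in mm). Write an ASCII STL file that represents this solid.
Reading the render: the shape is an L-shaped prism: outer 29 × 30 mm, arm thicknesses ≈ 13 mm (horizontal) and 10 mm (vertical), extruded 17 mm in z (dimensions read to the nearest mm from the axis ticks). For the STL, each face is triangulated and given an outward normal.

solid part
  facet normal 0.0000 0.0000 -1.0000
    outer loop
      vertex 29.000 13.000 0.000
      vertex 29.000 0.000 0.000
      vertex 0.000 0.000 0.000
    endloop
  endfacet
  facet normal 0.0000 0.0000 -1.0000
    outer loop
      vertex 10.000 13.000 0.000
      vertex 29.000 13.000 0.000
      vertex 0.000 0.000 0.000
    endloop
  endfacet
  facet normal 0.0000 0.0000 -1.0000
    outer loop
      vertex 10.000 30.000 0.000
      vertex 10.000 13.000 0.000
      vertex 0.000 0.000 0.000
    endloop
  endfacet
  facet normal 0.0000 0.0000 -1.0000
    outer loop
      vertex 0.000 30.000 0.000
      vertex 10.000 30.000 0.000
      vertex 0.000 0.000 0.000
    endloop
  endfacet
  facet normal 0.0000 0.0000 1.0000
    outer loop
      vertex 0.000 0.000 17.000
      vertex 29.000 0.000 17.000
      vertex 29.000 13.000 17.000
    endloop
  endfacet
  facet normal 0.0000 0.0000 1.0000
    outer loop
      vertex 0.000 0.000 17.000
      vertex 29.000 13.000 17.000
      vertex 10.000 13.000 17.000
    endloop
  endfacet
  facet normal 0.0000 0.0000 1.0000
    outer loop
      vertex 0.000 0.000 17.000
      vertex 10.000 13.000 17.000
      vertex 10.000 30.000 17.000
    endloop
  endfacet
  facet normal 0.0000 0.0000 1.0000
    outer loop
      vertex 0.000 0.000 17.000
      vertex 10.000 30.000 17.000
      vertex 0.000 30.000 17.000
    endloop
  endfacet
  facet normal 0.0000 -1.0000 0.0000
    outer loop
      vertex 0.000 0.000 0.000
      vertex 29.000 0.000 0.000
      vertex 29.000 0.000 17.000
    endloop
  endfacet
  facet normal 0.0000 -1.0000 0.0000
    outer loop
      vertex 0.000 0.000 0.000
      vertex 29.000 0.000 17.000
      vertex 0.000 0.000 17.000
    endloop
  endfacet
  facet normal 1.0000 0.0000 0.0000
    outer loop
      vertex 29.000 0.000 0.000
      vertex 29.000 13.000 0.000
      vertex 29.000 13.000 17.000
    endloop
  endfacet
  facet normal 1.0000 0.0000 0.0000
    outer loop
      vertex 29.000 0.000 0.000
      vertex 29.000 13.000 17.000
      vertex 29.000 0.000 17.000
    endloop
  endfacet
  facet normal 0.0000 1.0000 0.0000
    outer loop
      vertex 29.000 13.000 0.000
      vertex 10.000 13.000 0.000
      vertex 10.000 13.000 17.000
    endloop
  endfacet
  facet normal 0.0000 1.0000 0.0000
    outer loop
      vertex 29.000 13.000 0.000
      vertex 10.000 13.000 17.000
      vertex 29.000 13.000 17.000
    endloop
  endfacet
  facet normal 1.0000 0.0000 0.0000
    outer loop
      vertex 10.000 13.000 0.000
      vertex 10.000 30.000 0.000
      vertex 10.000 30.000 17.000
    endloop
  endfacet
  facet normal 1.0000 0.0000 0.0000
    outer loop
      vertex 10.000 13.000 0.000
      vertex 10.000 30.000 17.000
      vertex 10.000 13.000 17.000
    endloop
  endfacet
  facet normal 0.0000 1.0000 0.0000
    outer loop
      vertex 10.000 30.000 0.000
      vertex 0.000 30.000 0.000
      vertex 0.000 30.000 17.000
    endloop
  endfacet
  facet normal 0.0000 1.0000 0.0000
    outer loop
      vertex 10.000 30.000 0.000
      vertex 0.000 30.000 17.000
      vertex 10.000 30.000 17.000
    endloop
  endfacet
  facet normal -1.0000 0.0000 0.0000
    outer loop
      vertex 0.000 30.000 0.000
      vertex 0.000 0.000 0.000
      vertex 0.000 0.000 17.000
    endloop
  endfacet
  facet normal -1.0000 0.0000 0.0000
    outer loop
      vertex 0.000 30.000 0.000
      vertex 0.000 0.000 17.000
      vertex 0.000 30.000 17.000
    endloop
  endfacet
endsolid part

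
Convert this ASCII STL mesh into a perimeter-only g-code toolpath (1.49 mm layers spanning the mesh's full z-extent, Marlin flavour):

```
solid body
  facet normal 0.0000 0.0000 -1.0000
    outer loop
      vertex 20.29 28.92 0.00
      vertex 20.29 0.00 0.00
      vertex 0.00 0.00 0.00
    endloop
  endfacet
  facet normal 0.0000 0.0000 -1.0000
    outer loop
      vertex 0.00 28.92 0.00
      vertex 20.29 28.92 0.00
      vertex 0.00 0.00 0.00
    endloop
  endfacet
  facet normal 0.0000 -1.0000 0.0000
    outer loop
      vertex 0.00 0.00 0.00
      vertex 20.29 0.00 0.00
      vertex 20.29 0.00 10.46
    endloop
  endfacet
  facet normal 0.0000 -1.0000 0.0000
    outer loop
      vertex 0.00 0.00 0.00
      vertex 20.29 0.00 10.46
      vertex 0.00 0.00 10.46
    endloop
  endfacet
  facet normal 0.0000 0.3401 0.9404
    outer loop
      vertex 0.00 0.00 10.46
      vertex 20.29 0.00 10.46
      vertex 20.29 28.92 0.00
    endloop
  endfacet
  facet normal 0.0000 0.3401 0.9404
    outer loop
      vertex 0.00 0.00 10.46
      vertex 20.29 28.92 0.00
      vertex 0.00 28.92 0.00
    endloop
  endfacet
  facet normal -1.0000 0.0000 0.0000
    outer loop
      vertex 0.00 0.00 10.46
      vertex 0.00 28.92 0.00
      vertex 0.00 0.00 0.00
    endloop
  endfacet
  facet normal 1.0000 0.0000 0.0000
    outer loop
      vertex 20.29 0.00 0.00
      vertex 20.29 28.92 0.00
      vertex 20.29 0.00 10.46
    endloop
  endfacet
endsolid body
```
; perimeter-only toolpath
G21 ; units = mm
G90 ; absolute positioning
G28 ; home
; layer 1
G0 Z1.49
G0 X0.00 Y0.00
G1 X20.29 Y0.00
G1 X20.29 Y24.79
G1 X0.00 Y24.79
G1 X0.00 Y0.00
; layer 2
G0 Z2.99
G0 X0.00 Y0.00
G1 X20.29 Y0.00
G1 X20.29 Y20.66
G1 X0.00 Y20.66
G1 X0.00 Y0.00
; layer 3
G0 Z4.48
G0 X0.00 Y0.00
G1 X20.29 Y0.00
G1 X20.29 Y16.53
G1 X0.00 Y16.53
G1 X0.00 Y0.00
; layer 4
G0 Z5.98
G0 X0.00 Y0.00
G1 X20.29 Y0.00
G1 X20.29 Y12.39
G1 X0.00 Y12.39
G1 X0.00 Y0.00
; layer 5
G0 Z7.47
G0 X0.00 Y0.00
G1 X20.29 Y0.00
G1 X20.29 Y8.26
G1 X0.00 Y8.26
G1 X0.00 Y0.00
; layer 6
G0 Z8.97
G0 X0.00 Y0.00
G1 X20.29 Y0.00
G1 X20.29 Y4.13
G1 X0.00 Y4.13
G1 X0.00 Y0.00
M2 ; end

The solid is a wedge (ramp): 20.3 × 28.9 mm base, rising to 10.5 mm along the y=0 edge and sloping linearly to z=0 at y=28.9. Slicing at Δz = 1.49 mm — 7 equal slices spanning the solid's height, so layer i sits at z = i·h/7 — gives 6 non-empty perimeters. Each is a 4-segment closed polygon; G0 lifts to the layer z and rapids to the start vertex, then G1 traces the edges. The cross-section shrinks linearly with z (the slice at the apex is degenerate and omitted).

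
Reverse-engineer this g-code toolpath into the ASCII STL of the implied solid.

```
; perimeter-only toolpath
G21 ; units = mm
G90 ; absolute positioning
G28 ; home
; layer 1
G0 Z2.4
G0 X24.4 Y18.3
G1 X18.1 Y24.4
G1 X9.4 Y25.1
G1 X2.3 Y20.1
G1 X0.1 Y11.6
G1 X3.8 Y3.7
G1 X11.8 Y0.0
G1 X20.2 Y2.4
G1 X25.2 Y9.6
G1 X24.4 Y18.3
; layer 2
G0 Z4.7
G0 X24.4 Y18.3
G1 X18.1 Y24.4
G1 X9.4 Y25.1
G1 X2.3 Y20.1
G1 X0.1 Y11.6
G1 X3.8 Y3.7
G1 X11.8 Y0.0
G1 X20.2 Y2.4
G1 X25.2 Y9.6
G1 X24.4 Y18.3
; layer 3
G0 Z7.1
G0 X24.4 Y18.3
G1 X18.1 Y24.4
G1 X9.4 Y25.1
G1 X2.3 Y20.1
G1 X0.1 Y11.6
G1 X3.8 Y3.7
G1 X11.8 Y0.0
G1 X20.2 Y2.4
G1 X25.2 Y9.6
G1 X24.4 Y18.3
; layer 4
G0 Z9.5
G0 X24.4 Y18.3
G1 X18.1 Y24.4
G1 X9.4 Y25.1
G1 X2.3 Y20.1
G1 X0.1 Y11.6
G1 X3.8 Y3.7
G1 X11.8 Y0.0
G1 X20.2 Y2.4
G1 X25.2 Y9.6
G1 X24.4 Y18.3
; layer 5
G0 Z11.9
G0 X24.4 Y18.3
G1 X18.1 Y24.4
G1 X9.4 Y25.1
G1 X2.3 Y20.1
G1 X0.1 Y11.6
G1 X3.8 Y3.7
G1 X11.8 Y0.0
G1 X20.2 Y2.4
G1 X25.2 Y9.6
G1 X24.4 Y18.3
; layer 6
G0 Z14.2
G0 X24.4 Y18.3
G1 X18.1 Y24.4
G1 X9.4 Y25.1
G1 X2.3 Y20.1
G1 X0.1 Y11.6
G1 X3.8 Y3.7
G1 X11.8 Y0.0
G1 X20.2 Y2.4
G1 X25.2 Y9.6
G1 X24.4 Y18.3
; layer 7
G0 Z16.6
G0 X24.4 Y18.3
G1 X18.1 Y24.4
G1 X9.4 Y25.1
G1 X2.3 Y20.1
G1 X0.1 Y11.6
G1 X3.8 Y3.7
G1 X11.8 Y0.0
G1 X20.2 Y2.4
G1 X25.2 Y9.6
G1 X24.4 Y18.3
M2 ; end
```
solid part
  facet normal 0.0000 0.0000 -1.0000
    outer loop
      vertex 9.4 25.1 0.0
      vertex 18.1 24.4 0.0
      vertex 24.4 18.3 0.0
    endloop
  endfacet
  facet normal 0.0000 0.0000 -1.0000
    outer loop
      vertex 2.3 20.1 0.0
      vertex 9.4 25.1 0.0
      vertex 24.4 18.3 0.0
    endloop
  endfacet
  facet normal 0.0000 0.0000 -1.0000
    outer loop
      vertex 0.1 11.6 0.0
      vertex 2.3 20.1 0.0
      vertex 24.4 18.3 0.0
    endloop
  endfacet
  facet normal 0.0000 0.0000 -1.0000
    outer loop
      vertex 3.8 3.7 0.0
      vertex 0.1 11.6 0.0
      vertex 24.4 18.3 0.0
    endloop
  endfacet
  facet normal 0.0000 0.0000 -1.0000
    outer loop
      vertex 11.8 0.0 0.0
      vertex 3.8 3.7 0.0
      vertex 24.4 18.3 0.0
    endloop
  endfacet
  facet normal 0.0000 0.0000 -1.0000
    outer loop
      vertex 20.2 2.4 0.0
      vertex 11.8 0.0 0.0
      vertex 24.4 18.3 0.0
    endloop
  endfacet
  facet normal 0.0000 0.0000 -1.0000
    outer loop
      vertex 25.2 9.6 0.0
      vertex 20.2 2.4 0.0
      vertex 24.4 18.3 0.0
    endloop
  endfacet
  facet normal 0.0000 0.0000 1.0000
    outer loop
      vertex 24.4 18.3 16.6
      vertex 18.1 24.4 16.6
      vertex 9.4 25.1 16.6
    endloop
  endfacet
  facet normal 0.0000 0.0000 1.0000
    outer loop
      vertex 24.4 18.3 16.6
      vertex 9.4 25.1 16.6
      vertex 2.3 20.1 16.6
    endloop
  endfacet
  facet normal 0.0000 0.0000 1.0000
    outer loop
      vertex 24.4 18.3 16.6
      vertex 2.3 20.1 16.6
      vertex 0.1 11.6 16.6
    endloop
  endfacet
  facet normal 0.0000 0.0000 1.0000
    outer loop
      vertex 24.4 18.3 16.6
      vertex 0.1 11.6 16.6
      vertex 3.8 3.7 16.6
    endloop
  endfacet
  facet normal 0.0000 0.0000 1.0000
    outer loop
      vertex 24.4 18.3 16.6
      vertex 3.8 3.7 16.6
      vertex 11.8 0.0 16.6
    endloop
  endfacet
  facet normal 0.0000 0.0000 1.0000
    outer loop
      vertex 24.4 18.3 16.6
      vertex 11.8 0.0 16.6
      vertex 20.2 2.4 16.6
    endloop
  endfacet
  facet normal 0.0000 0.0000 1.0000
    outer loop
      vertex 24.4 18.3 16.6
      vertex 20.2 2.4 16.6
      vertex 25.2 9.6 16.6
    endloop
  endfacet
  facet normal 0.6956 0.7184 0.0000
    outer loop
      vertex 24.4 18.3 0.0
      vertex 18.1 24.4 0.0
      vertex 18.1 24.4 16.6
    endloop
  endfacet
  facet normal 0.6956 0.7184 0.0000
    outer loop
      vertex 24.4 18.3 0.0
      vertex 18.1 24.4 16.6
      vertex 24.4 18.3 16.6
    endloop
  endfacet
  facet normal 0.0802 0.9968 0.0000
    outer loop
      vertex 18.1 24.4 0.0
      vertex 9.4 25.1 0.0
      vertex 9.4 25.1 16.6
    endloop
  endfacet
  facet normal 0.0802 0.9968 0.0000
    outer loop
      vertex 18.1 24.4 0.0
      vertex 9.4 25.1 16.6
      vertex 18.1 24.4 16.6
    endloop
  endfacet
  facet normal -0.5758 0.8176 0.0000
    outer loop
      vertex 9.4 25.1 0.0
      vertex 2.3 20.1 0.0
      vertex 2.3 20.1 16.6
    endloop
  endfacet
  facet normal -0.5758 0.8176 0.0000
    outer loop
      vertex 9.4 25.1 0.0
      vertex 2.3 20.1 16.6
      vertex 9.4 25.1 16.6
    endloop
  endfacet
  facet normal -0.9681 0.2506 0.0000
    outer loop
      vertex 2.3 20.1 0.0
      vertex 0.1 11.6 0.0
      vertex 0.1 11.6 16.6
    endloop
  endfacet
  facet normal -0.9681 0.2506 0.0000
    outer loop
      vertex 2.3 20.1 0.0
      vertex 0.1 11.6 16.6
      vertex 2.3 20.1 16.6
    endloop
  endfacet
  facet normal -0.9056 -0.4241 0.0000
    outer loop
      vertex 0.1 11.6 0.0
      vertex 3.8 3.7 0.0
      vertex 3.8 3.7 16.6
    endloop
  endfacet
  facet normal -0.9056 -0.4241 0.0000
    outer loop
      vertex 0.1 11.6 0.0
      vertex 3.8 3.7 16.6
      vertex 0.1 11.6 16.6
    endloop
  endfacet
  facet normal -0.4198 -0.9076 0.0000
    outer loop
      vertex 3.8 3.7 0.0
      vertex 11.8 0.0 0.0
      vertex 11.8 0.0 16.6
    endloop
  endfacet
  facet normal -0.4198 -0.9076 0.0000
    outer loop
      vertex 3.8 3.7 0.0
      vertex 11.8 0.0 16.6
      vertex 3.8 3.7 16.6
    endloop
  endfacet
  facet normal 0.2747 -0.9615 0.0000
    outer loop
      vertex 11.8 0.0 0.0
      vertex 20.2 2.4 0.0
      vertex 20.2 2.4 16.6
    endloop
  endfacet
  facet normal 0.2747 -0.9615 0.0000
    outer loop
      vertex 11.8 0.0 0.0
      vertex 20.2 2.4 16.6
      vertex 11.8 0.0 16.6
    endloop
  endfacet
  facet normal 0.8214 -0.5704 0.0000
    outer loop
      vertex 20.2 2.4 0.0
      vertex 25.2 9.6 0.0
      vertex 25.2 9.6 16.6
    endloop
  endfacet
  facet normal 0.8214 -0.5704 0.0000
    outer loop
      vertex 20.2 2.4 0.0
      vertex 25.2 9.6 16.6
      vertex 20.2 2.4 16.6
    endloop
  endfacet
  facet normal 0.9958 0.0916 0.0000
    outer loop
      vertex 25.2 9.6 0.0
      vertex 24.4 18.3 0.0
      vertex 24.4 18.3 16.6
    endloop
  endfacet
  facet normal 0.9958 0.0916 0.0000
    outer loop
      vertex 25.2 9.6 0.0
      vertex 24.4 18.3 16.6
      vertex 25.2 9.6 16.6
    endloop
  endfacet
endsolid part

The G0 Z moves step by Δz≈2.4 mm. Every layer's G1 loop is the same polygon, so the solid is a straight extrusion of it from z=0 to z≈16.6. Closing with flat bottom and top caps and triangulating gives 32 facets — a regular 9-sided prism (a cylinder approximated with 9 flat sides), circumscribed radius ≈ 12.8 mm, height ≈ 16.6 mm.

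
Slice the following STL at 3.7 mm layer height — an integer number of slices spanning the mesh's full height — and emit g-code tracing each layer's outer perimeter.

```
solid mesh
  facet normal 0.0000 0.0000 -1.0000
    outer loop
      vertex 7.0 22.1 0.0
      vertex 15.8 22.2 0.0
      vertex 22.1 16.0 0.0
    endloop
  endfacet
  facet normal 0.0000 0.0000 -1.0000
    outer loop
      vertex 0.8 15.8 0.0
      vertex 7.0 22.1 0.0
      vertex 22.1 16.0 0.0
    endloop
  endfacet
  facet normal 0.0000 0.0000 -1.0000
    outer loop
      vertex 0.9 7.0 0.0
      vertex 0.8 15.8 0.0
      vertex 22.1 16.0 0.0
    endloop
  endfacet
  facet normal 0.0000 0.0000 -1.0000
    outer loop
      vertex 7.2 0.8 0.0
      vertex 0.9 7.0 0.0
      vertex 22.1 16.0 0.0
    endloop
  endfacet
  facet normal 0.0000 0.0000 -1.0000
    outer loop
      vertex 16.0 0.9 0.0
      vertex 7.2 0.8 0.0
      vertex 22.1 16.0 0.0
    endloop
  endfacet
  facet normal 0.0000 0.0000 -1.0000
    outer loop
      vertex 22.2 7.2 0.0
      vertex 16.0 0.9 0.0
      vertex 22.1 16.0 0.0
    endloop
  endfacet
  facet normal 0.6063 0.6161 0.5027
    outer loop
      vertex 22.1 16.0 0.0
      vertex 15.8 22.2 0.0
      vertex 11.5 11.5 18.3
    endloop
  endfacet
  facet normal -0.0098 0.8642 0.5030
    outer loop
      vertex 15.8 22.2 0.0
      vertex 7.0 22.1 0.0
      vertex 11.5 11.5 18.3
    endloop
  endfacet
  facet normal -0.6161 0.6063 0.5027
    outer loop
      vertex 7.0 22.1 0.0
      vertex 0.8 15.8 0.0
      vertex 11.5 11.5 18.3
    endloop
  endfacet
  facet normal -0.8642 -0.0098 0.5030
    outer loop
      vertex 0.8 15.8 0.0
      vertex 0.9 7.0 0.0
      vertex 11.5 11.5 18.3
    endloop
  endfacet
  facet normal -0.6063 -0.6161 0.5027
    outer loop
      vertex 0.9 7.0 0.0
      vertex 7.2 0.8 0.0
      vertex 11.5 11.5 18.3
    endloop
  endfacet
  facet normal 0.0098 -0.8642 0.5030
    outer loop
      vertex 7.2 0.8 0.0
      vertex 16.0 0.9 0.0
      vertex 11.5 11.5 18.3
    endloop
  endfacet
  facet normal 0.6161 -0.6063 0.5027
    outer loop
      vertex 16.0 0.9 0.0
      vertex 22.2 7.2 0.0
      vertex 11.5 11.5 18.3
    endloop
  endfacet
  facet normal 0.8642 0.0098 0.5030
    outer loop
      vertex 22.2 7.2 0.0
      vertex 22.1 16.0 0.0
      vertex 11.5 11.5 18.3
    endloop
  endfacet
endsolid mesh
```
; perimeter-only toolpath
G21 ; units = mm
G90 ; absolute positioning
G28 ; home
; layer 1
G0 Z3.7
G0 X20.0 Y15.1
G1 X14.9 Y20.1
G1 X7.9 Y20.0
G1 X2.9 Y14.9
G1 X3.0 Y7.9
G1 X8.1 Y2.9
G1 X15.1 Y3.0
G1 X20.1 Y8.1
G1 X20.0 Y15.1
; layer 2
G0 Z7.3
G0 X17.9 Y14.2
G1 X14.1 Y17.9
G1 X8.8 Y17.9
G1 X5.1 Y14.1
G1 X5.1 Y8.8
G1 X8.9 Y5.1
G1 X14.2 Y5.1
G1 X17.9 Y8.9
G1 X17.9 Y14.2
; layer 3
G0 Z11.0
G0 X15.7 Y13.3
G1 X13.2 Y15.8
G1 X9.7 Y15.7
G1 X7.2 Y13.2
G1 X7.3 Y9.7
G1 X9.8 Y7.2
G1 X13.3 Y7.3
G1 X15.8 Y9.8
G1 X15.7 Y13.3
; layer 4
G0 Z14.6
G0 X13.6 Y12.4
G1 X12.4 Y13.6
G1 X10.6 Y13.6
G1 X9.4 Y12.4
G1 X9.4 Y10.6
G1 X10.6 Y9.4
G1 X12.4 Y9.4
G1 X13.6 Y10.6
G1 X13.6 Y12.4
M2 ; end

The solid is a regular 8-sided pyramid, base circumscribed radius ≈ 11.5 mm, apex at z ≈ 18.3 mm. Slicing at Δz = 3.7 mm — 5 equal slices spanning the solid's height, so layer i sits at z = i·h/5 — gives 4 non-empty perimeters. Each is a 8-segment closed polygon; G0 lifts to the layer z and rapids to the start vertex, then G1 traces the edges. The cross-section shrinks linearly with z (the slice at the apex is degenerate and omitted).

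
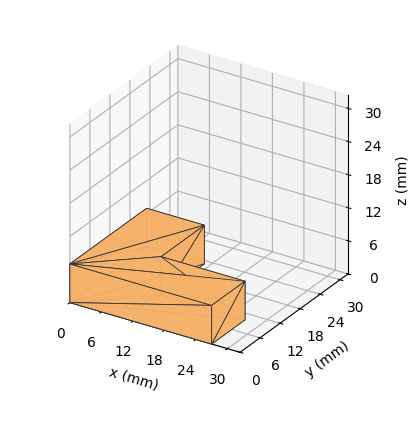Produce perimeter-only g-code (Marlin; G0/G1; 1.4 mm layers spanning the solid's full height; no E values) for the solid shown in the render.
Reading the render: the shape is an L-shaped prism: outer 27 × 23 mm, arm thicknesses ≈ 10 mm (horizontal) and 11 mm (vertical), extruded 7 mm in z (dimensions read to the nearest mm from the axis ticks). For the g-code, the solid's height is divided into equal slices at the stated Δz and each level perimeter traced with G1 moves after a G0 lift.

; perimeter-only toolpath
G21 ; units = mm
G90 ; absolute positioning
G28 ; home
; layer 1
G0 Z1.4
G0 X0.0 Y0.0
G1 X27.0 Y0.0
G1 X27.0 Y10.0
G1 X11.0 Y10.0
G1 X11.0 Y23.0
G1 X0.0 Y23.0
G1 X0.0 Y0.0
; layer 2
G0 Z2.8
G0 X0.0 Y0.0
G1 X27.0 Y0.0
G1 X27.0 Y10.0
G1 X11.0 Y10.0
G1 X11.0 Y23.0
G1 X0.0 Y23.0
G1 X0.0 Y0.0
; layer 3
G0 Z4.2
G0 X0.0 Y0.0
G1 X27.0 Y0.0
G1 X27.0 Y10.0
G1 X11.0 Y10.0
G1 X11.0 Y23.0
G1 X0.0 Y23.0
G1 X0.0 Y0.0
; layer 4
G0 Z5.6
G0 X0.0 Y0.0
G1 X27.0 Y0.0
G1 X27.0 Y10.0
G1 X11.0 Y10.0
G1 X11.0 Y23.0
G1 X0.0 Y23.0
G1 X0.0 Y0.0
; layer 5
G0 Z7.0
G0 X0.0 Y0.0
G1 X27.0 Y0.0
G1 X27.0 Y10.0
G1 X11.0 Y10.0
G1 X11.0 Y23.0
G1 X0.0 Y23.0
G1 X0.0 Y0.0
M2 ; end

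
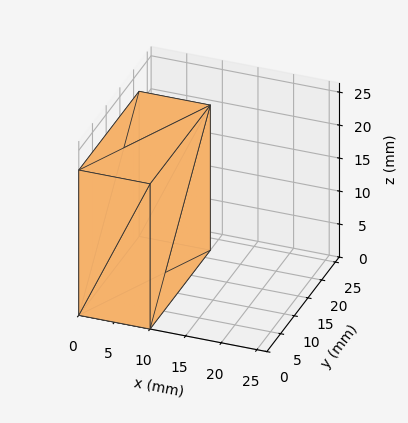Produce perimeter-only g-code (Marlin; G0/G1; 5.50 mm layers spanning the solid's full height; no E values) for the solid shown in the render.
Reading the render: the shape is a rectangular box, roughly 10 × 22 mm footprint and 22 mm tall (dimensions read to the nearest mm from the axis ticks). For the g-code, the solid's height is divided into equal slices at the stated Δz and each level perimeter traced with G1 moves after a G0 lift.

; perimeter-only toolpath
G21 ; units = mm
G90 ; absolute positioning
G28 ; home
; layer 1
G0 Z5.50
G0 X0.00 Y0.00
G1 X10.00 Y0.00
G1 X10.00 Y22.00
G1 X0.00 Y22.00
G1 X0.00 Y0.00
; layer 2
G0 Z11.00
G0 X0.00 Y0.00
G1 X10.00 Y0.00
G1 X10.00 Y22.00
G1 X0.00 Y22.00
G1 X0.00 Y0.00
; layer 3
G0 Z16.50
G0 X0.00 Y0.00
G1 X10.00 Y0.00
G1 X10.00 Y22.00
G1 X0.00 Y22.00
G1 X0.00 Y0.00
; layer 4
G0 Z22.00
G0 X0.00 Y0.00
G1 X10.00 Y0.00
G1 X10.00 Y22.00
G1 X0.00 Y22.00
G1 X0.00 Y0.00
M2 ; end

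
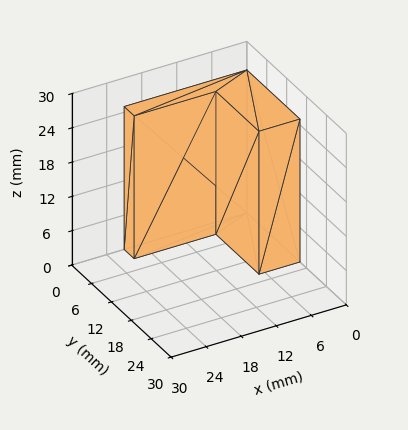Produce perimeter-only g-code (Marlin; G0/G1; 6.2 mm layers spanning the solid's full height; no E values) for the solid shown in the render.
Reading the render: the shape is an L-shaped prism: outer 21 × 16 mm, arm thicknesses ≈ 3 mm (horizontal) and 7 mm (vertical), extruded 25 mm in z (dimensions read to the nearest mm from the axis ticks). For the g-code, the solid's height is divided into equal slices at the stated Δz and each level perimeter traced with G1 moves after a G0 lift.

; perimeter-only toolpath
G21 ; units = mm
G90 ; absolute positioning
G28 ; home
; layer 1
G0 Z6.2
G0 X0.0 Y0.0
G1 X21.0 Y0.0
G1 X21.0 Y3.0
G1 X7.0 Y3.0
G1 X7.0 Y16.0
G1 X0.0 Y16.0
G1 X0.0 Y0.0
; layer 2
G0 Z12.5
G0 X0.0 Y0.0
G1 X21.0 Y0.0
G1 X21.0 Y3.0
G1 X7.0 Y3.0
G1 X7.0 Y16.0
G1 X0.0 Y16.0
G1 X0.0 Y0.0
; layer 3
G0 Z18.8
G0 X0.0 Y0.0
G1 X21.0 Y0.0
G1 X21.0 Y3.0
G1 X7.0 Y3.0
G1 X7.0 Y16.0
G1 X0.0 Y16.0
G1 X0.0 Y0.0
; layer 4
G0 Z25.0
G0 X0.0 Y0.0
G1 X21.0 Y0.0
G1 X21.0 Y3.0
G1 X7.0 Y3.0
G1 X7.0 Y16.0
G1 X0.0 Y16.0
G1 X0.0 Y0.0
M2 ; end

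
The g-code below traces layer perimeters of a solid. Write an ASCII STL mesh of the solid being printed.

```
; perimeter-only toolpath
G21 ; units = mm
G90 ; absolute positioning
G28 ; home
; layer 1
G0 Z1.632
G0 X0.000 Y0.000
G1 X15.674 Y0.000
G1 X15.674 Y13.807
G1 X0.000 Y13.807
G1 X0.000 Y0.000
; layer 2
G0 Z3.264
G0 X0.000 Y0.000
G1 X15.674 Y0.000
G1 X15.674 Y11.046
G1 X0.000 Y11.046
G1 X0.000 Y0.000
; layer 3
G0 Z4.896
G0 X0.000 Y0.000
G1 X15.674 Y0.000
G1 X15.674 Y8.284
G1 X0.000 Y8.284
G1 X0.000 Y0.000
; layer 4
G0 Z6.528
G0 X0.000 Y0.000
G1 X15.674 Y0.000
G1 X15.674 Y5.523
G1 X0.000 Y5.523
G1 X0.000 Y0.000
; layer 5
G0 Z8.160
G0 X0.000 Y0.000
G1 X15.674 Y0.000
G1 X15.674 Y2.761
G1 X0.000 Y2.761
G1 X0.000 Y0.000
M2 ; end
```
solid part
  facet normal 0.0000 0.0000 -1.0000
    outer loop
      vertex 15.674 16.569 0.000
      vertex 15.674 0.000 0.000
      vertex 0.000 0.000 0.000
    endloop
  endfacet
  facet normal 0.0000 0.0000 -1.0000
    outer loop
      vertex 0.000 16.569 0.000
      vertex 15.674 16.569 0.000
      vertex 0.000 0.000 0.000
    endloop
  endfacet
  facet normal 0.0000 -1.0000 0.0000
    outer loop
      vertex 0.000 0.000 0.000
      vertex 15.674 0.000 0.000
      vertex 15.674 0.000 9.792
    endloop
  endfacet
  facet normal 0.0000 -1.0000 0.0000
    outer loop
      vertex 0.000 0.000 0.000
      vertex 15.674 0.000 9.792
      vertex 0.000 0.000 9.792
    endloop
  endfacet
  facet normal 0.0000 0.5088 0.8609
    outer loop
      vertex 0.000 0.000 9.792
      vertex 15.674 0.000 9.792
      vertex 15.674 16.569 0.000
    endloop
  endfacet
  facet normal 0.0000 0.5088 0.8609
    outer loop
      vertex 0.000 0.000 9.792
      vertex 15.674 16.569 0.000
      vertex 0.000 16.569 0.000
    endloop
  endfacet
  facet normal -1.0000 0.0000 0.0000
    outer loop
      vertex 0.000 0.000 9.792
      vertex 0.000 16.569 0.000
      vertex 0.000 0.000 0.000
    endloop
  endfacet
  facet normal 1.0000 0.0000 0.0000
    outer loop
      vertex 15.674 0.000 0.000
      vertex 15.674 16.569 0.000
      vertex 15.674 0.000 9.792
    endloop
  endfacet
endsolid part

The G0 Z moves step by Δz≈1.632 mm. The G1 loops shrink linearly with z, so the solid tapers from its base footprint up to z≈9.79. Closing with a flat bottom cap and the tapered top and triangulating gives 8 facets — a wedge (ramp): 15.7 × 16.6 mm base, rising to 9.79 mm along the y=0 edge and sloping linearly to z=0 at y=16.6.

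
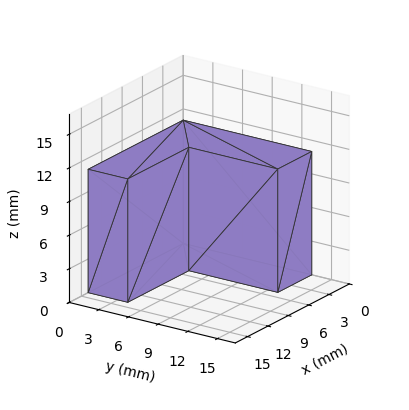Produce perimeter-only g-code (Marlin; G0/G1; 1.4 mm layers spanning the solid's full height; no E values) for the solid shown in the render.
Reading the render: the shape is an L-shaped prism: outer 14 × 13 mm, arm thicknesses ≈ 4 mm (horizontal) and 5 mm (vertical), extruded 11 mm in z (dimensions read to the nearest mm from the axis ticks). For the g-code, the solid's height is divided into equal slices at the stated Δz and each level perimeter traced with G1 moves after a G0 lift.

; perimeter-only toolpath
G21 ; units = mm
G90 ; absolute positioning
G28 ; home
; layer 1
G0 Z1.4
G0 X0.0 Y0.0
G1 X14.0 Y0.0
G1 X14.0 Y4.0
G1 X5.0 Y4.0
G1 X5.0 Y13.0
G1 X0.0 Y13.0
G1 X0.0 Y0.0
; layer 2
G0 Z2.8
G0 X0.0 Y0.0
G1 X14.0 Y0.0
G1 X14.0 Y4.0
G1 X5.0 Y4.0
G1 X5.0 Y13.0
G1 X0.0 Y13.0
G1 X0.0 Y0.0
; layer 3
G0 Z4.1
G0 X0.0 Y0.0
G1 X14.0 Y0.0
G1 X14.0 Y4.0
G1 X5.0 Y4.0
G1 X5.0 Y13.0
G1 X0.0 Y13.0
G1 X0.0 Y0.0
; layer 4
G0 Z5.5
G0 X0.0 Y0.0
G1 X14.0 Y0.0
G1 X14.0 Y4.0
G1 X5.0 Y4.0
G1 X5.0 Y13.0
G1 X0.0 Y13.0
G1 X0.0 Y0.0
; layer 5
G0 Z6.9
G0 X0.0 Y0.0
G1 X14.0 Y0.0
G1 X14.0 Y4.0
G1 X5.0 Y4.0
G1 X5.0 Y13.0
G1 X0.0 Y13.0
G1 X0.0 Y0.0
; layer 6
G0 Z8.2
G0 X0.0 Y0.0
G1 X14.0 Y0.0
G1 X14.0 Y4.0
G1 X5.0 Y4.0
G1 X5.0 Y13.0
G1 X0.0 Y13.0
G1 X0.0 Y0.0
; layer 7
G0 Z9.6
G0 X0.0 Y0.0
G1 X14.0 Y0.0
G1 X14.0 Y4.0
G1 X5.0 Y4.0
G1 X5.0 Y13.0
G1 X0.0 Y13.0
G1 X0.0 Y0.0
; layer 8
G0 Z11.0
G0 X0.0 Y0.0
G1 X14.0 Y0.0
G1 X14.0 Y4.0
G1 X5.0 Y4.0
G1 X5.0 Y13.0
G1 X0.0 Y13.0
G1 X0.0 Y0.0
M2 ; end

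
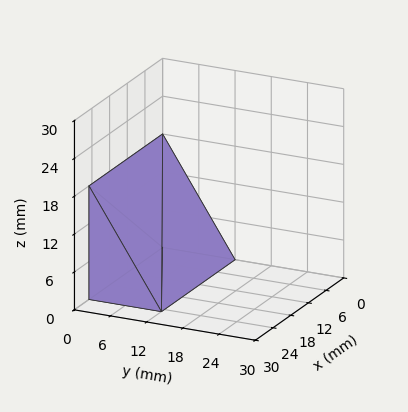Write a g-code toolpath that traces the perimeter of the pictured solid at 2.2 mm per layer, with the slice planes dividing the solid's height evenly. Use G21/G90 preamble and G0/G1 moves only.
Reading the render: the shape is a wedge (ramp): 25 × 12 mm base, rising to 18 mm along the y=0 edge and sloping linearly to z=0 at y=12 (dimensions read to the nearest mm from the axis ticks). For the g-code, the solid's height is divided into equal slices at the stated Δz and each level perimeter traced with G1 moves after a G0 lift.

; perimeter-only toolpath
G21 ; units = mm
G90 ; absolute positioning
G28 ; home
; layer 1
G0 Z2.2
G0 X0.0 Y0.0
G1 X25.0 Y0.0
G1 X25.0 Y10.5
G1 X0.0 Y10.5
G1 X0.0 Y0.0
; layer 2
G0 Z4.5
G0 X0.0 Y0.0
G1 X25.0 Y0.0
G1 X25.0 Y9.0
G1 X0.0 Y9.0
G1 X0.0 Y0.0
; layer 3
G0 Z6.8
G0 X0.0 Y0.0
G1 X25.0 Y0.0
G1 X25.0 Y7.5
G1 X0.0 Y7.5
G1 X0.0 Y0.0
; layer 4
G0 Z9.0
G0 X0.0 Y0.0
G1 X25.0 Y0.0
G1 X25.0 Y6.0
G1 X0.0 Y6.0
G1 X0.0 Y0.0
; layer 5
G0 Z11.2
G0 X0.0 Y0.0
G1 X25.0 Y0.0
G1 X25.0 Y4.5
G1 X0.0 Y4.5
G1 X0.0 Y0.0
; layer 6
G0 Z13.5
G0 X0.0 Y0.0
G1 X25.0 Y0.0
G1 X25.0 Y3.0
G1 X0.0 Y3.0
G1 X0.0 Y0.0
; layer 7
G0 Z15.8
G0 X0.0 Y0.0
G1 X25.0 Y0.0
G1 X25.0 Y1.5
G1 X0.0 Y1.5
G1 X0.0 Y0.0
M2 ; end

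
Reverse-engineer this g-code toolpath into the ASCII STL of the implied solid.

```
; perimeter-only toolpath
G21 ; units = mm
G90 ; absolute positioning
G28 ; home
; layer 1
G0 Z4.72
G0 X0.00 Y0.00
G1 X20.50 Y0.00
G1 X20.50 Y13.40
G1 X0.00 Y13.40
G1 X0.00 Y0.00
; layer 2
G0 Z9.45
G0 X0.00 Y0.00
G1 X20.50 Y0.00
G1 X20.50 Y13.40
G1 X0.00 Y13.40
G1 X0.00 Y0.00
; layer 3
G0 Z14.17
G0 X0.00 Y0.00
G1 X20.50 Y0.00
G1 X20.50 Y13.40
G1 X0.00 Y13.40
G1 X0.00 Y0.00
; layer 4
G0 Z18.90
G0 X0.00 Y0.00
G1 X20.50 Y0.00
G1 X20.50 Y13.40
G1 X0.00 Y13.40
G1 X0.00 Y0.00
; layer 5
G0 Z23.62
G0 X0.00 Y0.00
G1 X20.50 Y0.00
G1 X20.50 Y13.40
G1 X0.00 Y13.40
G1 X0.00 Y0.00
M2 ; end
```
solid part
  facet normal 0.0000 0.0000 -1.0000
    outer loop
      vertex 20.50 13.40 0.00
      vertex 20.50 0.00 0.00
      vertex 0.00 0.00 0.00
    endloop
  endfacet
  facet normal 0.0000 0.0000 -1.0000
    outer loop
      vertex 0.00 13.40 0.00
      vertex 20.50 13.40 0.00
      vertex 0.00 0.00 0.00
    endloop
  endfacet
  facet normal 0.0000 0.0000 1.0000
    outer loop
      vertex 0.00 0.00 23.62
      vertex 20.50 0.00 23.62
      vertex 20.50 13.40 23.62
    endloop
  endfacet
  facet normal 0.0000 0.0000 1.0000
    outer loop
      vertex 0.00 0.00 23.62
      vertex 20.50 13.40 23.62
      vertex 0.00 13.40 23.62
    endloop
  endfacet
  facet normal 0.0000 -1.0000 0.0000
    outer loop
      vertex 0.00 0.00 0.00
      vertex 20.50 0.00 0.00
      vertex 20.50 0.00 23.62
    endloop
  endfacet
  facet normal 0.0000 -1.0000 0.0000
    outer loop
      vertex 0.00 0.00 0.00
      vertex 20.50 0.00 23.62
      vertex 0.00 0.00 23.62
    endloop
  endfacet
  facet normal 0.0000 1.0000 0.0000
    outer loop
      vertex 20.50 13.40 23.62
      vertex 20.50 13.40 0.00
      vertex 0.00 13.40 0.00
    endloop
  endfacet
  facet normal 0.0000 1.0000 0.0000
    outer loop
      vertex 0.00 13.40 23.62
      vertex 20.50 13.40 23.62
      vertex 0.00 13.40 0.00
    endloop
  endfacet
  facet normal -1.0000 0.0000 0.0000
    outer loop
      vertex 0.00 13.40 23.62
      vertex 0.00 13.40 0.00
      vertex 0.00 0.00 0.00
    endloop
  endfacet
  facet normal -1.0000 0.0000 0.0000
    outer loop
      vertex 0.00 0.00 23.62
      vertex 0.00 13.40 23.62
      vertex 0.00 0.00 0.00
    endloop
  endfacet
  facet normal 1.0000 0.0000 0.0000
    outer loop
      vertex 20.50 0.00 0.00
      vertex 20.50 13.40 0.00
      vertex 20.50 13.40 23.62
    endloop
  endfacet
  facet normal 1.0000 0.0000 0.0000
    outer loop
      vertex 20.50 0.00 0.00
      vertex 20.50 13.40 23.62
      vertex 20.50 0.00 23.62
    endloop
  endfacet
endsolid part

The G0 Z moves step by Δz≈4.72 mm. Every layer's G1 loop is the same polygon, so the solid is a straight extrusion of it from z=0 to z≈23.6. Closing with flat bottom and top caps and triangulating gives 12 facets — a rectangular box, roughly 20.5 × 13.4 mm footprint and 23.6 mm tall.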